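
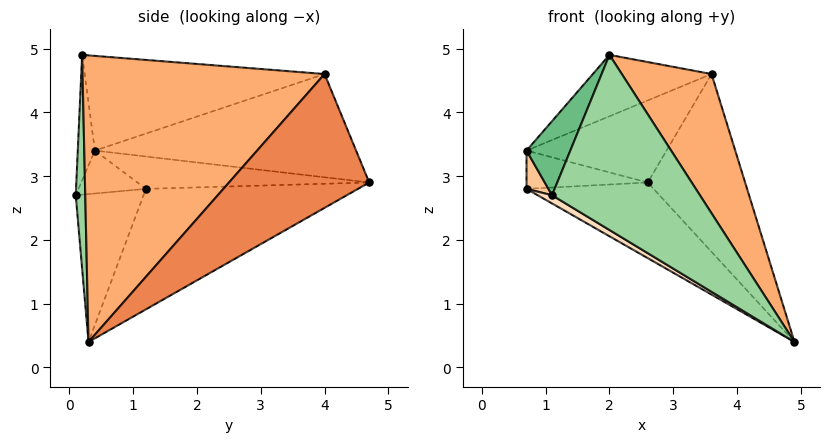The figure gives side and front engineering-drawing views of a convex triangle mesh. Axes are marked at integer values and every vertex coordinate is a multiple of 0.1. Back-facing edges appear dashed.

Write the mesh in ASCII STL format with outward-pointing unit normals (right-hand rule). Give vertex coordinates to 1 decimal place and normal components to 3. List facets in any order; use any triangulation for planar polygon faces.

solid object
 facet normal -0.754 0.394 0.526
  outer loop
   vertex 0.7 1.2 2.8
   vertex 0.7 0.4 3.4
   vertex 2.6 4.7 2.9
  endloop
 endfacet
 facet normal -0.436 0.261 -0.861
  outer loop
   vertex 0.7 1.2 2.8
   vertex 2.6 4.7 2.9
   vertex 4.9 0.3 0.4
  endloop
 endfacet
 facet normal -0.718 0.385 0.581
  outer loop
   vertex 3.6 4.0 4.6
   vertex 2.6 4.7 2.9
   vertex 0.7 0.4 3.4
  endloop
 endfacet
 facet normal -0.688 0.340 0.641
  outer loop
   vertex 3.6 4.0 4.6
   vertex 0.7 0.4 3.4
   vertex 2.0 0.2 4.9
  endloop
 endfacet
 facet normal 0.797 0.554 -0.241
  outer loop
   vertex 3.6 4.0 4.6
   vertex 4.9 0.3 0.4
   vertex 2.6 4.7 2.9
  endloop
 endfacet
 facet normal 0.805 -0.299 0.512
  outer loop
   vertex 3.6 4.0 4.6
   vertex 2.0 0.2 4.9
   vertex 4.9 0.3 0.4
  endloop
 endfacet
 facet normal -0.880 -0.285 -0.380
  outer loop
   vertex 1.1 0.1 2.7
   vertex 0.7 0.4 3.4
   vertex 0.7 1.2 2.8
  endloop
 endfacet
 facet normal -0.511 -0.108 -0.853
  outer loop
   vertex 1.1 0.1 2.7
   vertex 0.7 1.2 2.8
   vertex 4.9 0.3 0.4
  endloop
 endfacet
 facet normal -0.357 -0.915 0.188
  outer loop
   vertex 1.1 0.1 2.7
   vertex 2.0 0.2 4.9
   vertex 0.7 0.4 3.4
  endloop
 endfacet
 facet normal 0.064 -0.998 0.019
  outer loop
   vertex 1.1 0.1 2.7
   vertex 4.9 0.3 0.4
   vertex 2.0 0.2 4.9
  endloop
 endfacet
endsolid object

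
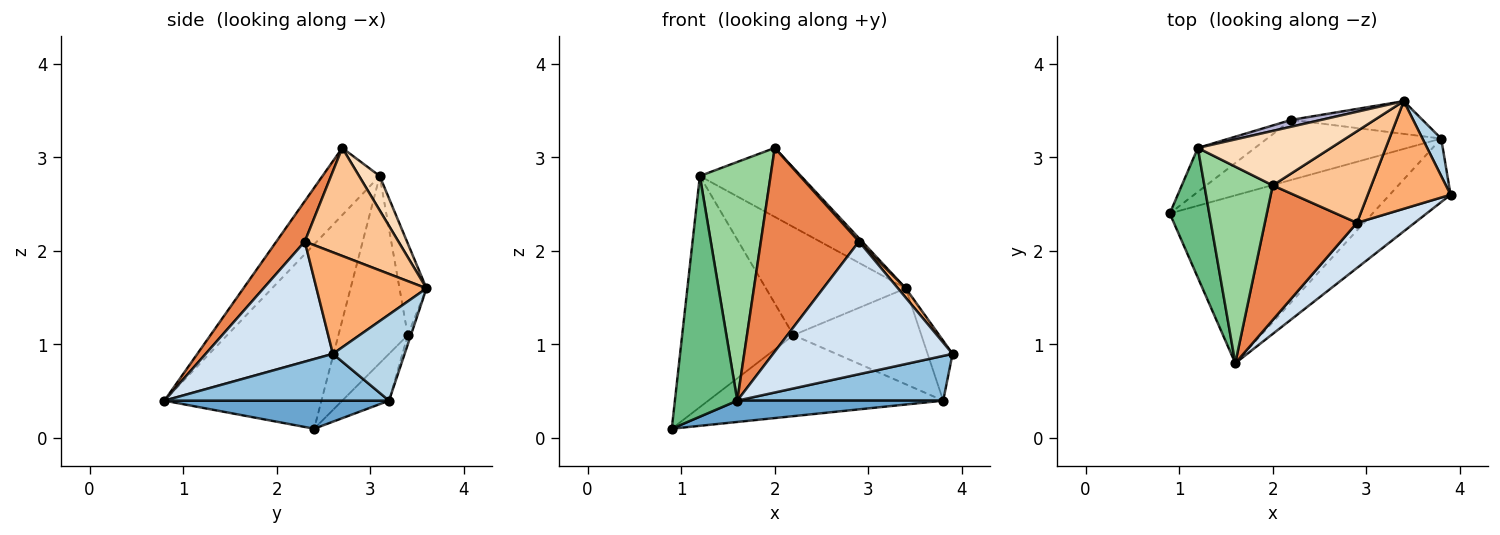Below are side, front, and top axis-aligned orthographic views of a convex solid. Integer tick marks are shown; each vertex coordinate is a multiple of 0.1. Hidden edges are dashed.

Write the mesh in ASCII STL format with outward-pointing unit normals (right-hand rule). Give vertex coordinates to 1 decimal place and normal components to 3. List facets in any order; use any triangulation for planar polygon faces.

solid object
 facet normal 0.136 -0.125 -0.983
  outer loop
   vertex 3.8 3.2 0.4
   vertex 1.6 0.8 0.4
   vertex 0.9 2.4 0.1
  endloop
 endfacet
 facet normal 0.532 -0.488 -0.692
  outer loop
   vertex 3.8 3.2 0.4
   vertex 3.9 2.6 0.9
   vertex 1.6 0.8 0.4
  endloop
 endfacet
 facet normal 0.925 0.322 0.201
  outer loop
   vertex 3.8 3.2 0.4
   vertex 3.4 3.6 1.6
   vertex 3.9 2.6 0.9
  endloop
 endfacet
 facet normal 0.557 -0.786 0.268
  outer loop
   vertex 2.9 2.3 2.1
   vertex 1.6 0.8 0.4
   vertex 3.9 2.6 0.9
  endloop
 endfacet
 facet normal 0.235 -0.811 0.536
  outer loop
   vertex 2.9 2.3 2.1
   vertex 2.0 2.7 3.1
   vertex 1.6 0.8 0.4
  endloop
 endfacet
 facet normal 0.774 -0.055 0.631
  outer loop
   vertex 2.9 2.3 2.1
   vertex 3.9 2.6 0.9
   vertex 3.4 3.6 1.6
  endloop
 endfacet
 facet normal 0.738 -0.025 0.674
  outer loop
   vertex 2.9 2.3 2.1
   vertex 3.4 3.6 1.6
   vertex 2.0 2.7 3.1
  endloop
 endfacet
 facet normal 0.158 0.775 0.612
  outer loop
   vertex 1.2 3.1 2.8
   vertex 2.0 2.7 3.1
   vertex 3.4 3.6 1.6
  endloop
 endfacet
 facet normal -0.911 -0.362 0.195
  outer loop
   vertex 1.2 3.1 2.8
   vertex 0.9 2.4 0.1
   vertex 1.6 0.8 0.4
  endloop
 endfacet
 facet normal -0.530 -0.655 0.539
  outer loop
   vertex 1.2 3.1 2.8
   vertex 1.6 0.8 0.4
   vertex 2.0 2.7 3.1
  endloop
 endfacet
 facet normal -0.158 0.793 -0.588
  outer loop
   vertex 2.2 3.4 1.1
   vertex 3.8 3.2 0.4
   vertex 0.9 2.4 0.1
  endloop
 endfacet
 facet normal -0.023 0.946 -0.323
  outer loop
   vertex 2.2 3.4 1.1
   vertex 3.4 3.6 1.6
   vertex 3.8 3.2 0.4
  endloop
 endfacet
 facet normal -0.522 0.838 -0.159
  outer loop
   vertex 2.2 3.4 1.1
   vertex 0.9 2.4 0.1
   vertex 1.2 3.1 2.8
  endloop
 endfacet
 facet normal -0.189 0.980 0.062
  outer loop
   vertex 2.2 3.4 1.1
   vertex 1.2 3.1 2.8
   vertex 3.4 3.6 1.6
  endloop
 endfacet
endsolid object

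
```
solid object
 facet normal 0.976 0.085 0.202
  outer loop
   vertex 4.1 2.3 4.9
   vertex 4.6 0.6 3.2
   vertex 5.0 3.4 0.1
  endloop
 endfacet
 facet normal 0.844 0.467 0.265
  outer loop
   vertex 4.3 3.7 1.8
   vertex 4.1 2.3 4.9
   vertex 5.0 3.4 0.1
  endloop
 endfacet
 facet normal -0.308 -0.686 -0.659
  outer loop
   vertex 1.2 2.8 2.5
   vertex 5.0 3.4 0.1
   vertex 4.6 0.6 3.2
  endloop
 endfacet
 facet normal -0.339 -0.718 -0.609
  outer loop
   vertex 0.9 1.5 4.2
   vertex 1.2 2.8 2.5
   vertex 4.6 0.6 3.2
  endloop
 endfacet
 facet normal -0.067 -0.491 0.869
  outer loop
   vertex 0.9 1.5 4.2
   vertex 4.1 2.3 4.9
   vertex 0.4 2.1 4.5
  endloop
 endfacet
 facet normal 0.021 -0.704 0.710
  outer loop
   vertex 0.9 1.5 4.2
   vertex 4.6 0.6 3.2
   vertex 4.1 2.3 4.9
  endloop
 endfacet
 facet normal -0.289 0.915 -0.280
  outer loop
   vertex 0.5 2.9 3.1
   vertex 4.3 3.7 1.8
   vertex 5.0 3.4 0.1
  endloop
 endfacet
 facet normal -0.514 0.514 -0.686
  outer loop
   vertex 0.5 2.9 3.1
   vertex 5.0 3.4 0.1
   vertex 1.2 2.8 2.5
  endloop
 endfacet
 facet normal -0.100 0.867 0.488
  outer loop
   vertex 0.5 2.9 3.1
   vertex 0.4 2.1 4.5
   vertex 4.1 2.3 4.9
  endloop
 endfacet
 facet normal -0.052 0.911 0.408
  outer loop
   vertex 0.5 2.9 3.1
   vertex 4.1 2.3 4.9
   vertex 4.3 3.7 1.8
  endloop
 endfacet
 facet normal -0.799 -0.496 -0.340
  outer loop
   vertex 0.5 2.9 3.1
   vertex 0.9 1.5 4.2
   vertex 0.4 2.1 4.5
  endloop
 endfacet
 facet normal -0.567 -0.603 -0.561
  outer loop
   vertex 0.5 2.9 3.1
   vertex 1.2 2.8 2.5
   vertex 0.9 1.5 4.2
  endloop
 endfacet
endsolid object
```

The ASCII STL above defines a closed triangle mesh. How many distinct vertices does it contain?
8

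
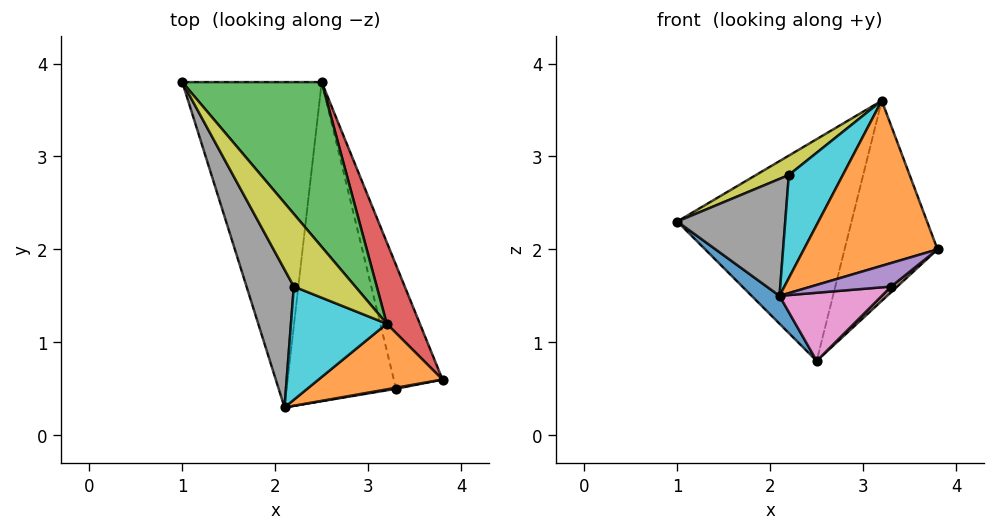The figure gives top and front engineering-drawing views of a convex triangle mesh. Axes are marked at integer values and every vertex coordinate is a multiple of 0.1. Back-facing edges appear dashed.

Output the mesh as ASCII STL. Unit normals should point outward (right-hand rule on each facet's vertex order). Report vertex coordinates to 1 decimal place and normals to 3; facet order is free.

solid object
 facet normal -0.706 -0.060 -0.706
  outer loop
   vertex 2.5 3.8 0.8
   vertex 2.1 0.3 1.5
   vertex 1.0 3.8 2.3
  endloop
 endfacet
 facet normal 0.055 -0.928 0.369
  outer loop
   vertex 3.2 1.2 3.6
   vertex 2.1 0.3 1.5
   vertex 3.8 0.6 2.0
  endloop
 endfacet
 facet normal 0.512 0.689 0.512
  outer loop
   vertex 3.2 1.2 3.6
   vertex 2.5 3.8 0.8
   vertex 1.0 3.8 2.3
  endloop
 endfacet
 facet normal 0.888 0.426 0.173
  outer loop
   vertex 3.2 1.2 3.6
   vertex 3.8 0.6 2.0
   vertex 2.5 3.8 0.8
  endloop
 endfacet
 facet normal 0.161 -0.986 0.046
  outer loop
   vertex 3.3 0.5 1.6
   vertex 3.8 0.6 2.0
   vertex 2.1 0.3 1.5
  endloop
 endfacet
 facet normal 0.629 -0.036 -0.777
  outer loop
   vertex 3.3 0.5 1.6
   vertex 2.5 3.8 0.8
   vertex 3.8 0.6 2.0
  endloop
 endfacet
 facet normal 0.116 -0.207 -0.971
  outer loop
   vertex 3.3 0.5 1.6
   vertex 2.1 0.3 1.5
   vertex 2.5 3.8 0.8
  endloop
 endfacet
 facet normal -0.833 -0.358 0.422
  outer loop
   vertex 2.2 1.6 2.8
   vertex 1.0 3.8 2.3
   vertex 2.1 0.3 1.5
  endloop
 endfacet
 facet normal -0.659 -0.194 0.727
  outer loop
   vertex 2.2 1.6 2.8
   vertex 3.2 1.2 3.6
   vertex 1.0 3.8 2.3
  endloop
 endfacet
 facet normal -0.652 -0.510 0.560
  outer loop
   vertex 2.2 1.6 2.8
   vertex 2.1 0.3 1.5
   vertex 3.2 1.2 3.6
  endloop
 endfacet
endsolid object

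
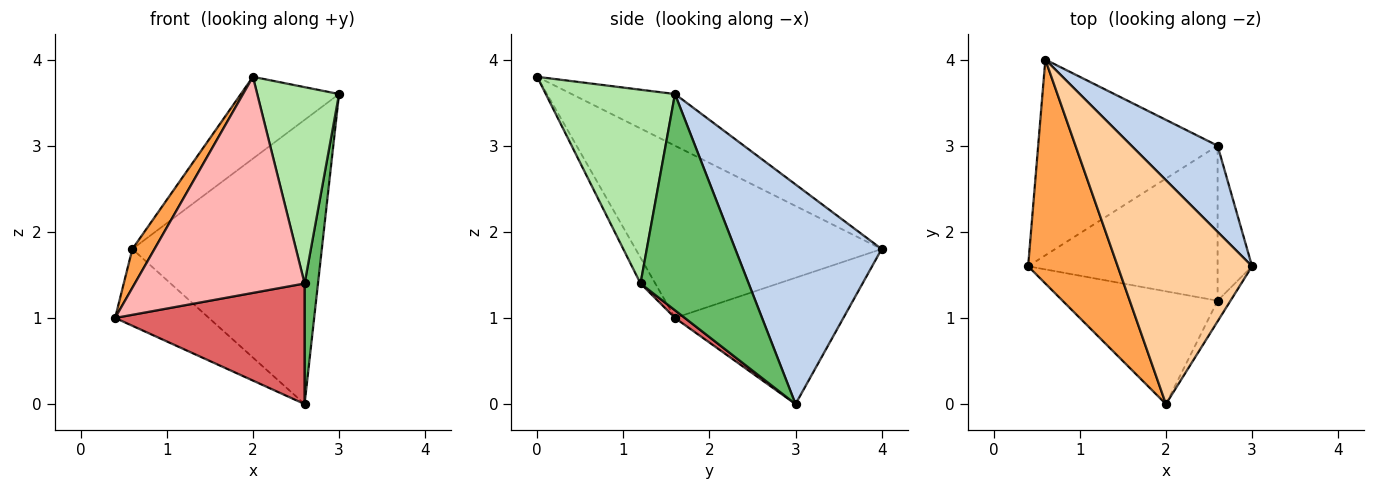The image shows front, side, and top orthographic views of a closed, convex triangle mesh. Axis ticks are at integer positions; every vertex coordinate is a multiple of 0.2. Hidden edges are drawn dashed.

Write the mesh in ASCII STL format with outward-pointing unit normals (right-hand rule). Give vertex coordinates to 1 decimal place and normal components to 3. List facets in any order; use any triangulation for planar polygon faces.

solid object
 facet normal -0.548 0.305 -0.779
  outer loop
   vertex 2.6 3.0 0.0
   vertex 0.4 1.6 1.0
   vertex 0.6 4.0 1.8
  endloop
 endfacet
 facet normal 0.595 0.769 0.233
  outer loop
   vertex 2.6 3.0 0.0
   vertex 0.6 4.0 1.8
   vertex 3.0 1.6 3.6
  endloop
 endfacet
 facet normal -0.884 -0.080 0.460
  outer loop
   vertex 2.0 0.0 3.8
   vertex 0.6 4.0 1.8
   vertex 0.4 1.6 1.0
  endloop
 endfacet
 facet normal -0.340 0.323 0.883
  outer loop
   vertex 2.0 0.0 3.8
   vertex 3.0 1.6 3.6
   vertex 0.6 4.0 1.8
  endloop
 endfacet
 facet normal 0.980 -0.121 -0.156
  outer loop
   vertex 2.6 1.2 1.4
   vertex 2.6 3.0 0.0
   vertex 3.0 1.6 3.6
  endloop
 endfacet
 facet normal 0.843 -0.534 -0.056
  outer loop
   vertex 2.6 1.2 1.4
   vertex 3.0 1.6 3.6
   vertex 2.0 0.0 3.8
  endloop
 endfacet
 facet normal 0.032 -0.614 -0.789
  outer loop
   vertex 2.6 1.2 1.4
   vertex 0.4 1.6 1.0
   vertex 2.6 3.0 0.0
  endloop
 endfacet
 facet normal -0.077 -0.884 -0.461
  outer loop
   vertex 2.6 1.2 1.4
   vertex 2.0 0.0 3.8
   vertex 0.4 1.6 1.0
  endloop
 endfacet
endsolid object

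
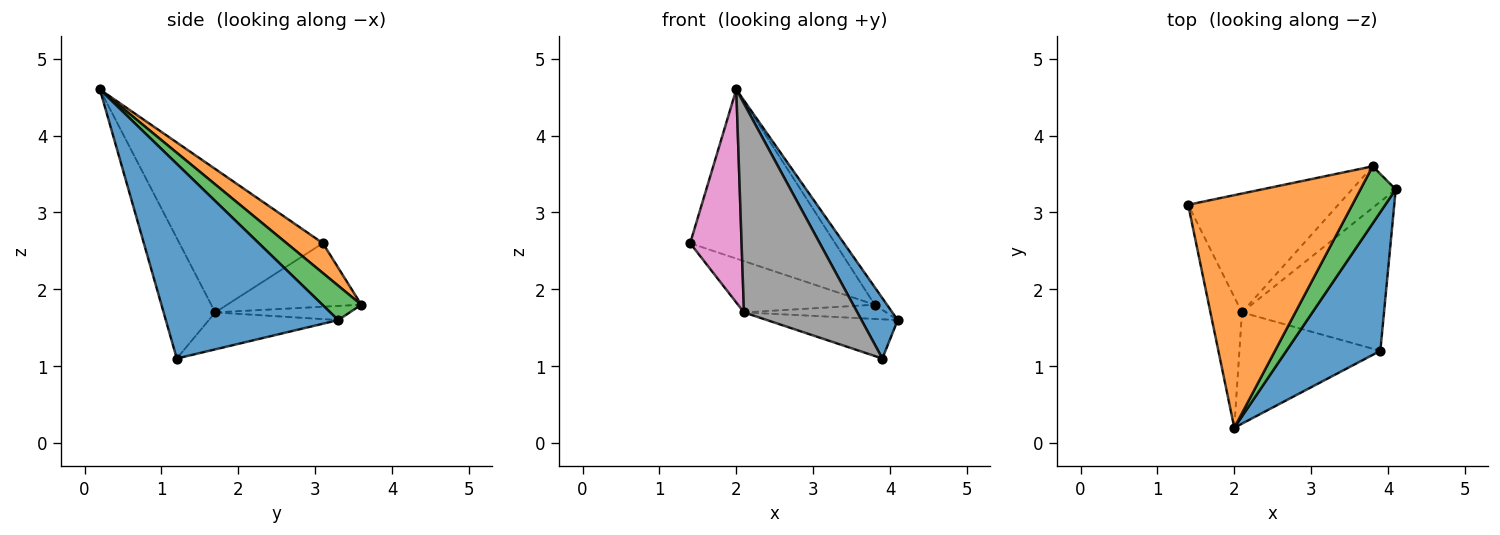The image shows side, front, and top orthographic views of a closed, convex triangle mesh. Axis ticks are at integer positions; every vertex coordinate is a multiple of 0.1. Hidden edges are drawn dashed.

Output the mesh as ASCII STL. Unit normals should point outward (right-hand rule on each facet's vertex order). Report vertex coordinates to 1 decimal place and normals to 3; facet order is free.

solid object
 facet normal 0.885 -0.186 0.427
  outer loop
   vertex 3.9 1.2 1.1
   vertex 4.1 3.3 1.6
   vertex 2.0 0.2 4.6
  endloop
 endfacet
 facet normal 0.145 0.582 0.800
  outer loop
   vertex 3.8 3.6 1.8
   vertex 1.4 3.1 2.6
   vertex 2.0 0.2 4.6
  endloop
 endfacet
 facet normal 0.682 0.215 0.699
  outer loop
   vertex 3.8 3.6 1.8
   vertex 2.0 0.2 4.6
   vertex 4.1 3.3 1.6
  endloop
 endfacet
 facet normal -0.244 0.247 -0.938
  outer loop
   vertex 2.1 1.7 1.7
   vertex 4.1 3.3 1.6
   vertex 3.9 1.2 1.1
  endloop
 endfacet
 facet normal -0.362 0.369 -0.856
  outer loop
   vertex 2.1 1.7 1.7
   vertex 1.4 3.1 2.6
   vertex 3.8 3.6 1.8
  endloop
 endfacet
 facet normal -0.293 0.310 -0.904
  outer loop
   vertex 2.1 1.7 1.7
   vertex 3.8 3.6 1.8
   vertex 4.1 3.3 1.6
  endloop
 endfacet
 facet normal -0.922 -0.331 -0.203
  outer loop
   vertex 2.1 1.7 1.7
   vertex 2.0 0.2 4.6
   vertex 1.4 3.1 2.6
  endloop
 endfacet
 facet normal -0.373 -0.819 -0.436
  outer loop
   vertex 2.1 1.7 1.7
   vertex 3.9 1.2 1.1
   vertex 2.0 0.2 4.6
  endloop
 endfacet
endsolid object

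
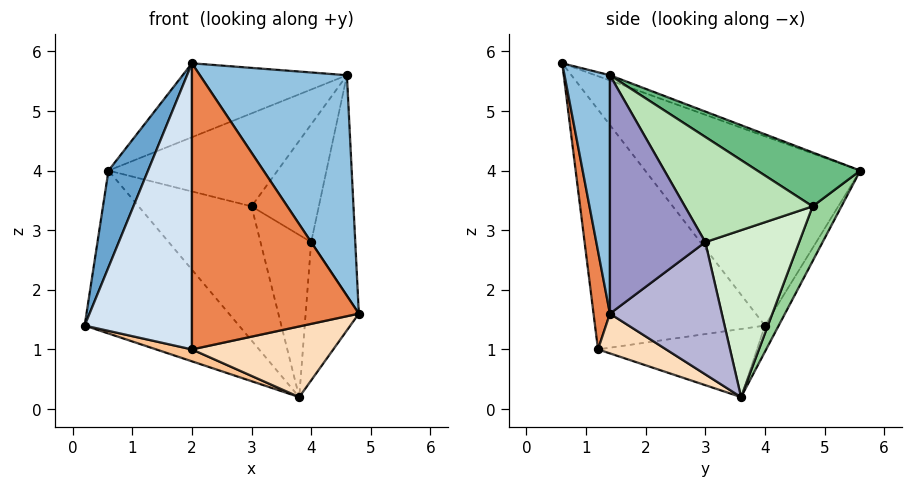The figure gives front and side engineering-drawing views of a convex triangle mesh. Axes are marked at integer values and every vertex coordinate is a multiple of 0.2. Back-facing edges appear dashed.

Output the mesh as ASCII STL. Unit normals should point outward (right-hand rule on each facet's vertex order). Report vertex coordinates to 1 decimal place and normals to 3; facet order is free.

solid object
 facet normal -0.951 -0.175 0.254
  outer loop
   vertex 0.6 5.6 4.0
   vertex 0.2 4.0 1.4
   vertex 2.0 0.6 5.8
  endloop
 endfacet
 facet normal 0.295 -0.955 0.015
  outer loop
   vertex 4.6 1.4 5.6
   vertex 2.0 0.6 5.8
   vertex 4.8 1.4 1.6
  endloop
 endfacet
 facet normal -0.029 0.331 0.943
  outer loop
   vertex 4.6 1.4 5.6
   vertex 0.6 5.6 4.0
   vertex 2.0 0.6 5.8
  endloop
 endfacet
 facet normal -0.844 -0.533 -0.067
  outer loop
   vertex 2.0 1.2 1.0
   vertex 2.0 0.6 5.8
   vertex 0.2 4.0 1.4
  endloop
 endfacet
 facet normal 0.097 -0.988 -0.123
  outer loop
   vertex 2.0 1.2 1.0
   vertex 4.8 1.4 1.6
   vertex 2.0 0.6 5.8
  endloop
 endfacet
 facet normal -0.076 0.854 -0.514
  outer loop
   vertex 3.8 3.6 0.2
   vertex 0.2 4.0 1.4
   vertex 0.6 5.6 4.0
  endloop
 endfacet
 facet normal -0.323 -0.073 -0.944
  outer loop
   vertex 3.8 3.6 0.2
   vertex 2.0 1.2 1.0
   vertex 0.2 4.0 1.4
  endloop
 endfacet
 facet normal 0.218 -0.452 -0.865
  outer loop
   vertex 3.8 3.6 0.2
   vertex 4.8 1.4 1.6
   vertex 2.0 1.2 1.0
  endloop
 endfacet
 facet normal 0.379 0.622 0.686
  outer loop
   vertex 3.0 4.8 3.4
   vertex 0.6 5.6 4.0
   vertex 4.6 1.4 5.6
  endloop
 endfacet
 facet normal 0.237 0.928 -0.289
  outer loop
   vertex 3.0 4.8 3.4
   vertex 3.8 3.6 0.2
   vertex 0.6 5.6 4.0
  endloop
 endfacet
 facet normal 0.882 0.465 0.076
  outer loop
   vertex 4.0 3.0 2.8
   vertex 3.0 4.8 3.4
   vertex 4.6 1.4 5.6
  endloop
 endfacet
 facet normal 0.879 0.475 0.042
  outer loop
   vertex 4.0 3.0 2.8
   vertex 3.8 3.6 0.2
   vertex 3.0 4.8 3.4
  endloop
 endfacet
 facet normal 0.907 0.419 0.045
  outer loop
   vertex 4.0 3.0 2.8
   vertex 4.6 1.4 5.6
   vertex 4.8 1.4 1.6
  endloop
 endfacet
 facet normal 0.903 0.429 0.030
  outer loop
   vertex 4.0 3.0 2.8
   vertex 4.8 1.4 1.6
   vertex 3.8 3.6 0.2
  endloop
 endfacet
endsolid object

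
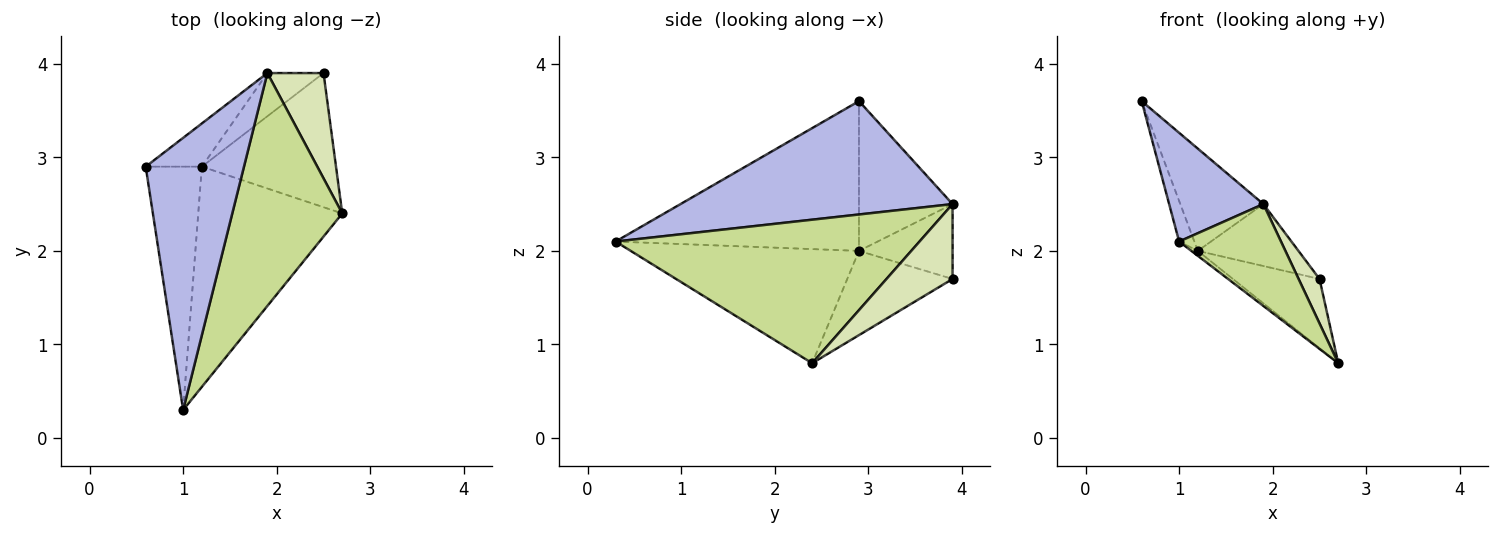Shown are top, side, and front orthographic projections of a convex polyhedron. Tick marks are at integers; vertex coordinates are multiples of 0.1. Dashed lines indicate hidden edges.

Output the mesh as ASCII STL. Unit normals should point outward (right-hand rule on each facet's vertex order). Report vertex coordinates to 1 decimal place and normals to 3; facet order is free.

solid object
 facet normal -0.935 0.058 -0.351
  outer loop
   vertex 1.2 2.9 2.0
   vertex 1.0 0.3 2.1
   vertex 0.6 2.9 3.6
  endloop
 endfacet
 facet normal -0.621 0.018 -0.784
  outer loop
   vertex 1.2 2.9 2.0
   vertex 2.7 2.4 0.8
   vertex 1.0 0.3 2.1
  endloop
 endfacet
 facet normal -0.487 0.401 -0.776
  outer loop
   vertex 1.2 2.9 2.0
   vertex 2.5 3.9 1.7
   vertex 2.7 2.4 0.8
  endloop
 endfacet
 facet normal 0.731 -0.253 0.634
  outer loop
   vertex 1.9 3.9 2.5
   vertex 0.6 2.9 3.6
   vertex 1.0 0.3 2.1
  endloop
 endfacet
 facet normal -0.720 0.639 -0.270
  outer loop
   vertex 1.9 3.9 2.5
   vertex 1.2 2.9 2.0
   vertex 0.6 2.9 3.6
  endloop
 endfacet
 facet normal -0.607 0.652 -0.455
  outer loop
   vertex 1.9 3.9 2.5
   vertex 2.5 3.9 1.7
   vertex 1.2 2.9 2.0
  endloop
 endfacet
 facet normal 0.767 -0.257 0.588
  outer loop
   vertex 1.9 3.9 2.5
   vertex 1.0 0.3 2.1
   vertex 2.7 2.4 0.8
  endloop
 endfacet
 facet normal 0.776 -0.246 0.582
  outer loop
   vertex 1.9 3.9 2.5
   vertex 2.7 2.4 0.8
   vertex 2.5 3.9 1.7
  endloop
 endfacet
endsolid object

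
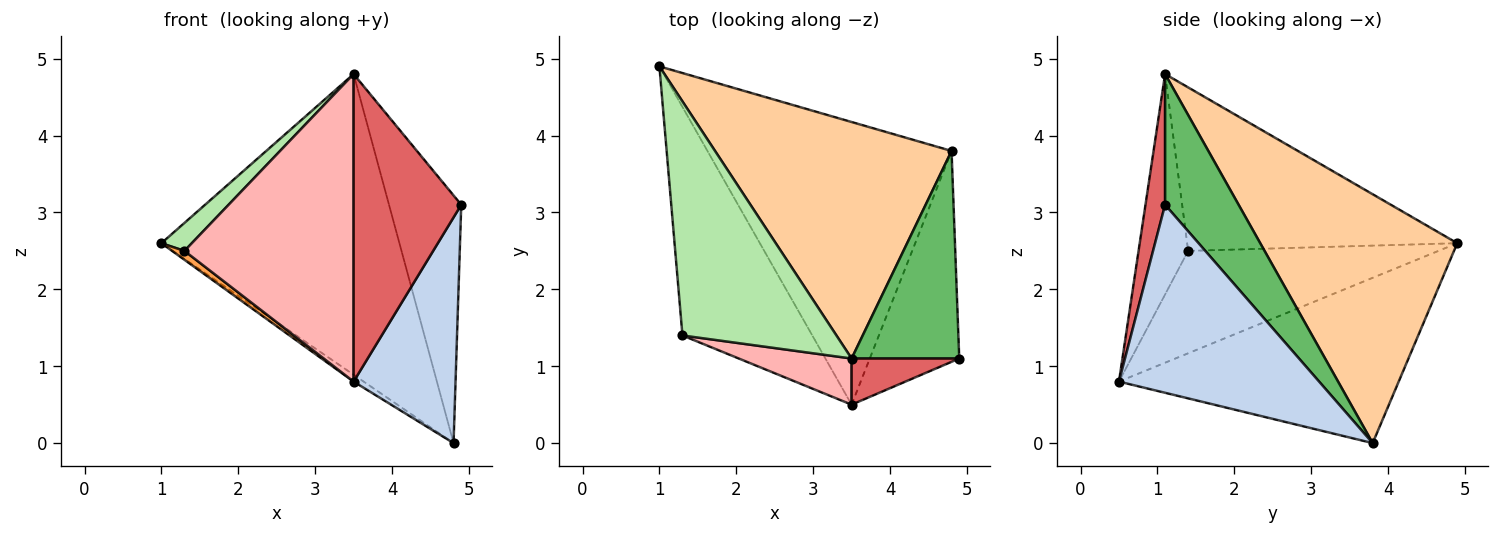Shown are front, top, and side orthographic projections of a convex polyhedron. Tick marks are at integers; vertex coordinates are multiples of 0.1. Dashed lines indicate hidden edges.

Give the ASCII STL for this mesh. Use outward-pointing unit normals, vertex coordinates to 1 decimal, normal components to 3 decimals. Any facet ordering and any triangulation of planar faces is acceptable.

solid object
 facet normal -0.561 0.020 -0.828
  outer loop
   vertex 3.5 0.5 0.8
   vertex 1.0 4.9 2.6
   vertex 4.8 3.8 0.0
  endloop
 endfacet
 facet normal 0.820 -0.418 -0.390
  outer loop
   vertex 3.5 0.5 0.8
   vertex 4.8 3.8 0.0
   vertex 4.9 1.1 3.1
  endloop
 endfacet
 facet normal -0.619 -0.031 -0.785
  outer loop
   vertex 1.3 1.4 2.5
   vertex 1.0 4.9 2.6
   vertex 3.5 0.5 0.8
  endloop
 endfacet
 facet normal 0.545 0.659 0.518
  outer loop
   vertex 3.5 1.1 4.8
   vertex 4.8 3.8 0.0
   vertex 1.0 4.9 2.6
  endloop
 endfacet
 facet normal 0.615 0.604 0.506
  outer loop
   vertex 3.5 1.1 4.8
   vertex 4.9 1.1 3.1
   vertex 4.8 3.8 0.0
  endloop
 endfacet
 facet normal -0.726 -0.082 0.683
  outer loop
   vertex 3.5 1.1 4.8
   vertex 1.0 4.9 2.6
   vertex 1.3 1.4 2.5
  endloop
 endfacet
 facet normal 0.177 -0.973 0.146
  outer loop
   vertex 3.5 1.1 4.8
   vertex 3.5 0.5 0.8
   vertex 4.9 1.1 3.1
  endloop
 endfacet
 facet normal -0.278 -0.950 0.142
  outer loop
   vertex 3.5 1.1 4.8
   vertex 1.3 1.4 2.5
   vertex 3.5 0.5 0.8
  endloop
 endfacet
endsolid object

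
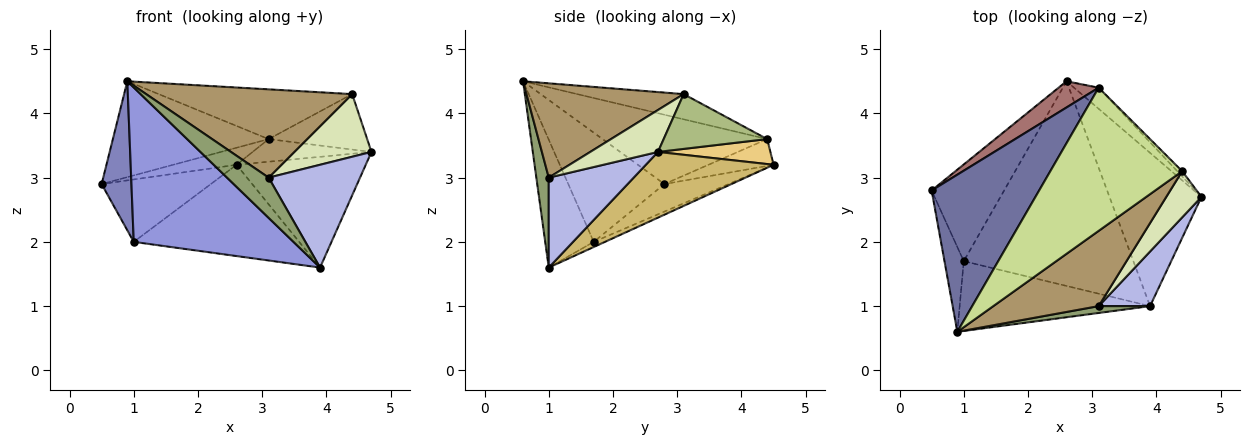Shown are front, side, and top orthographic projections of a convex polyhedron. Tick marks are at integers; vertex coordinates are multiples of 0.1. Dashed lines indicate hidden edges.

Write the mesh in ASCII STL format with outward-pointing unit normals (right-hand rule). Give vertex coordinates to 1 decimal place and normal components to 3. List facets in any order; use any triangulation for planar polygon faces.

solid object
 facet normal -0.482 0.456 0.748
  outer loop
   vertex 3.1 4.4 3.6
   vertex 0.5 2.8 2.9
   vertex 0.9 0.6 4.5
  endloop
 endfacet
 facet normal -0.942 -0.292 -0.166
  outer loop
   vertex 1.0 1.7 2.0
   vertex 0.9 0.6 4.5
   vertex 0.5 2.8 2.9
  endloop
 endfacet
 facet normal -0.267 -0.878 -0.397
  outer loop
   vertex 1.0 1.7 2.0
   vertex 3.9 1.0 1.6
   vertex 0.9 0.6 4.5
  endloop
 endfacet
 facet normal 0.635 -0.683 0.363
  outer loop
   vertex 3.1 1.0 3.0
   vertex 3.9 1.0 1.6
   vertex 4.7 2.7 3.4
  endloop
 endfacet
 facet normal 0.282 -0.946 0.161
  outer loop
   vertex 3.1 1.0 3.0
   vertex 0.9 0.6 4.5
   vertex 3.9 1.0 1.6
  endloop
 endfacet
 facet normal 0.723 0.688 -0.065
  outer loop
   vertex 4.4 3.1 4.3
   vertex 4.7 2.7 3.4
   vertex 3.1 4.4 3.6
  endloop
 endfacet
 facet normal -0.178 0.323 0.930
  outer loop
   vertex 4.4 3.1 4.3
   vertex 3.1 4.4 3.6
   vertex 0.9 0.6 4.5
  endloop
 endfacet
 facet normal 0.577 -0.657 0.485
  outer loop
   vertex 4.4 3.1 4.3
   vertex 3.1 1.0 3.0
   vertex 4.7 2.7 3.4
  endloop
 endfacet
 facet normal 0.502 -0.658 0.561
  outer loop
   vertex 4.4 3.1 4.3
   vertex 0.9 0.6 4.5
   vertex 3.1 1.0 3.0
  endloop
 endfacet
 facet normal 0.501 0.507 -0.701
  outer loop
   vertex 2.6 4.5 3.2
   vertex 4.7 2.7 3.4
   vertex 3.9 1.0 1.6
  endloop
 endfacet
 facet normal 0.569 0.601 -0.561
  outer loop
   vertex 2.6 4.5 3.2
   vertex 3.1 4.4 3.6
   vertex 4.7 2.7 3.4
  endloop
 endfacet
 facet normal -0.028 0.407 -0.913
  outer loop
   vertex 2.6 4.5 3.2
   vertex 3.9 1.0 1.6
   vertex 1.0 1.7 2.0
  endloop
 endfacet
 facet normal -0.490 0.476 0.731
  outer loop
   vertex 2.6 4.5 3.2
   vertex 0.5 2.8 2.9
   vertex 3.1 4.4 3.6
  endloop
 endfacet
 facet normal -0.304 0.517 -0.800
  outer loop
   vertex 2.6 4.5 3.2
   vertex 1.0 1.7 2.0
   vertex 0.5 2.8 2.9
  endloop
 endfacet
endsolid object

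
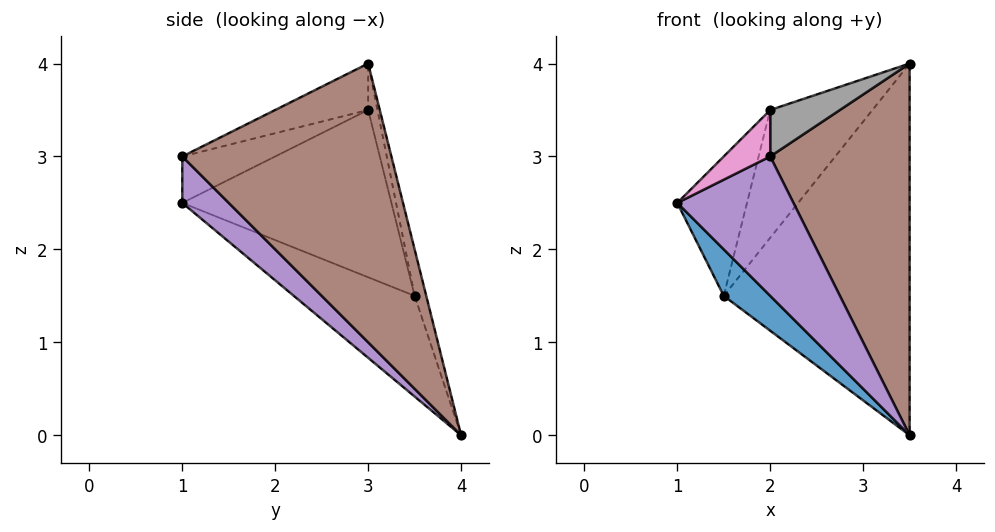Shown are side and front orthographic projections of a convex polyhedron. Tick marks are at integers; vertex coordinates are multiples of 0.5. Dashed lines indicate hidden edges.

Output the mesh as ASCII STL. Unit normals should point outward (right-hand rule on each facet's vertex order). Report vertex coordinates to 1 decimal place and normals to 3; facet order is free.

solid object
 facet normal -0.552 -0.212 -0.807
  outer loop
   vertex 1.5 3.5 1.5
   vertex 3.5 4.0 0.0
   vertex 1.0 1.0 2.5
  endloop
 endfacet
 facet normal -0.905 0.302 0.302
  outer loop
   vertex 1.5 3.5 1.5
   vertex 1.0 1.0 2.5
   vertex 2.0 3.0 3.5
  endloop
 endfacet
 facet normal -0.061 0.968 0.242
  outer loop
   vertex 1.5 3.5 1.5
   vertex 3.5 3.0 4.0
   vertex 3.5 4.0 0.0
  endloop
 endfacet
 facet normal -0.087 0.961 0.262
  outer loop
   vertex 1.5 3.5 1.5
   vertex 2.0 3.0 3.5
   vertex 3.5 3.0 4.0
  endloop
 endfacet
 facet normal 0.298 -0.745 -0.596
  outer loop
   vertex 2.0 1.0 3.0
   vertex 1.0 1.0 2.5
   vertex 3.5 4.0 0.0
  endloop
 endfacet
 facet normal 0.824 -0.549 -0.137
  outer loop
   vertex 2.0 1.0 3.0
   vertex 3.5 4.0 0.0
   vertex 3.5 3.0 4.0
  endloop
 endfacet
 facet normal -0.436 -0.218 0.873
  outer loop
   vertex 2.0 1.0 3.0
   vertex 2.0 3.0 3.5
   vertex 1.0 1.0 2.5
  endloop
 endfacet
 facet normal -0.308 -0.231 0.923
  outer loop
   vertex 2.0 1.0 3.0
   vertex 3.5 3.0 4.0
   vertex 2.0 3.0 3.5
  endloop
 endfacet
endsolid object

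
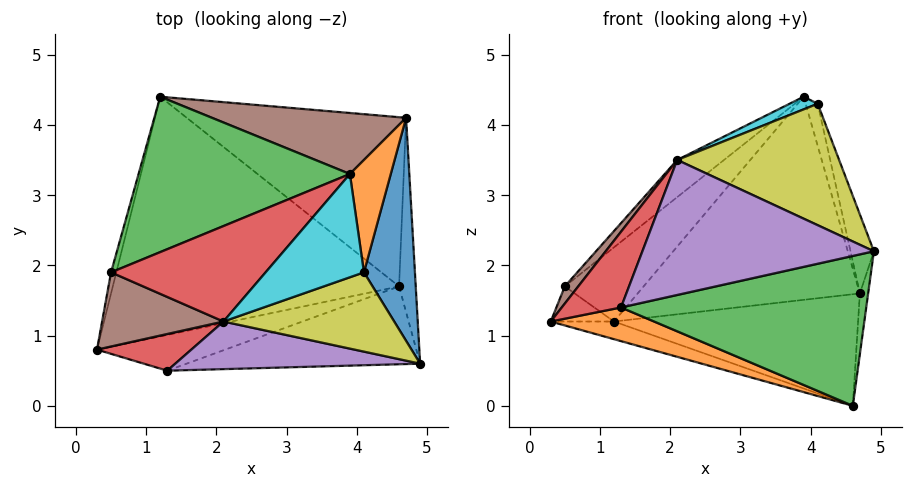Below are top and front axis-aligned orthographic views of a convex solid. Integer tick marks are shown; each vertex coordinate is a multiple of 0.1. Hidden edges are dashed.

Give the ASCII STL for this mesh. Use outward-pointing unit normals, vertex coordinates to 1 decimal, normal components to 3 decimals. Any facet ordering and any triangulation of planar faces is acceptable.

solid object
 facet normal -0.282 0.070 -0.957
  outer loop
   vertex 4.6 1.7 0.0
   vertex 0.3 0.8 1.2
   vertex 1.2 4.4 1.2
  endloop
 endfacet
 facet normal -0.060 -0.684 -0.727
  outer loop
   vertex 1.3 0.5 1.4
   vertex 0.3 0.8 1.2
   vertex 4.6 1.7 0.0
  endloop
 endfacet
 facet normal 0.126 -0.880 -0.457
  outer loop
   vertex 1.3 0.5 1.4
   vertex 4.6 1.7 0.0
   vertex 4.9 0.6 2.2
  endloop
 endfacet
 facet normal -0.336 -0.847 0.411
  outer loop
   vertex 1.3 0.5 1.4
   vertex 2.1 1.2 3.5
   vertex 0.3 0.8 1.2
  endloop
 endfacet
 facet normal -0.048 -0.942 0.332
  outer loop
   vertex 1.3 0.5 1.4
   vertex 4.9 0.6 2.2
   vertex 2.1 1.2 3.5
  endloop
 endfacet
 facet normal 0.049 0.957 0.287
  outer loop
   vertex 4.7 4.1 1.6
   vertex 1.2 4.4 1.2
   vertex 3.9 3.3 4.4
  endloop
 endfacet
 facet normal 0.141 0.545 -0.826
  outer loop
   vertex 4.7 4.1 1.6
   vertex 4.6 1.7 0.0
   vertex 1.2 4.4 1.2
  endloop
 endfacet
 facet normal 0.992 0.037 -0.117
  outer loop
   vertex 4.7 4.1 1.6
   vertex 4.9 0.6 2.2
   vertex 4.6 1.7 0.0
  endloop
 endfacet
 facet normal 0.074 -0.835 0.545
  outer loop
   vertex 4.1 1.9 4.3
   vertex 2.1 1.2 3.5
   vertex 4.9 0.6 2.2
  endloop
 endfacet
 facet normal -0.334 -0.115 0.936
  outer loop
   vertex 4.1 1.9 4.3
   vertex 3.9 3.3 4.4
   vertex 2.1 1.2 3.5
  endloop
 endfacet
 facet normal 0.949 0.105 0.297
  outer loop
   vertex 4.1 1.9 4.3
   vertex 4.9 0.6 2.2
   vertex 4.7 4.1 1.6
  endloop
 endfacet
 facet normal 0.946 0.114 0.303
  outer loop
   vertex 4.1 1.9 4.3
   vertex 4.7 4.1 1.6
   vertex 3.9 3.3 4.4
  endloop
 endfacet
 facet normal -0.667 0.321 0.673
  outer loop
   vertex 0.5 1.9 1.7
   vertex 3.9 3.3 4.4
   vertex 1.2 4.4 1.2
  endloop
 endfacet
 facet normal -0.665 0.271 0.696
  outer loop
   vertex 0.5 1.9 1.7
   vertex 2.1 1.2 3.5
   vertex 3.9 3.3 4.4
  endloop
 endfacet
 facet normal -0.960 0.240 -0.144
  outer loop
   vertex 0.5 1.9 1.7
   vertex 1.2 4.4 1.2
   vertex 0.3 0.8 1.2
  endloop
 endfacet
 facet normal -0.767 -0.145 0.625
  outer loop
   vertex 0.5 1.9 1.7
   vertex 0.3 0.8 1.2
   vertex 2.1 1.2 3.5
  endloop
 endfacet
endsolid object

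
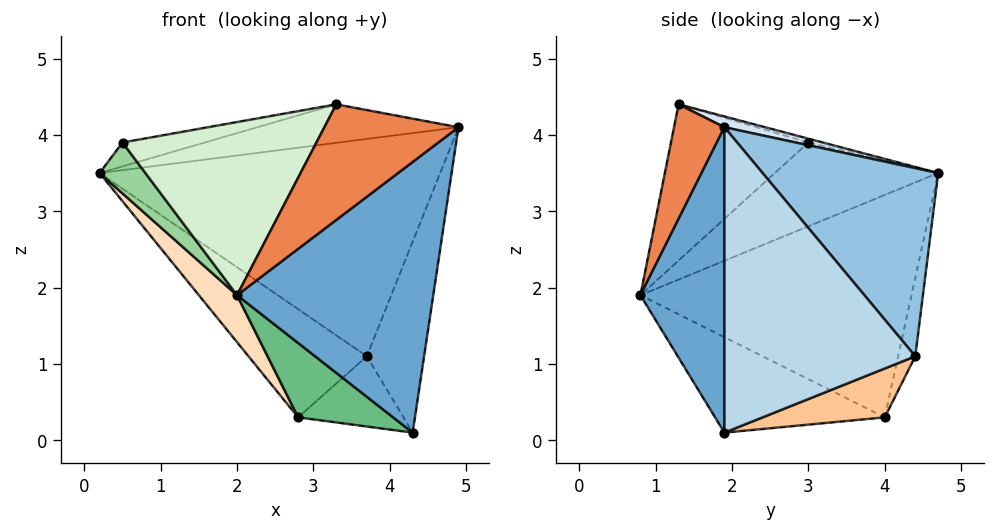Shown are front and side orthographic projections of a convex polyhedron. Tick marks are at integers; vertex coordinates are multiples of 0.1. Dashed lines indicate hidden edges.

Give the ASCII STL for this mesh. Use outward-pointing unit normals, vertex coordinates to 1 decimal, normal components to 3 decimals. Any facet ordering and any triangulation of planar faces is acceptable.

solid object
 facet normal 0.393 -0.918 -0.059
  outer loop
   vertex 4.3 1.9 0.1
   vertex 4.9 1.9 4.1
   vertex 2.0 0.8 1.9
  endloop
 endfacet
 facet normal 0.400 0.776 0.487
  outer loop
   vertex 3.7 4.4 1.1
   vertex 0.2 4.7 3.5
   vertex 4.9 1.9 4.1
  endloop
 endfacet
 facet normal 0.948 0.284 -0.142
  outer loop
   vertex 3.7 4.4 1.1
   vertex 4.9 1.9 4.1
   vertex 4.3 1.9 0.1
  endloop
 endfacet
 facet normal 0.062 0.308 0.949
  outer loop
   vertex 3.3 1.3 4.4
   vertex 4.9 1.9 4.1
   vertex 0.2 4.7 3.5
  endloop
 endfacet
 facet normal 0.352 -0.936 0.004
  outer loop
   vertex 3.3 1.3 4.4
   vertex 2.0 0.8 1.9
   vertex 4.9 1.9 4.1
  endloop
 endfacet
 facet normal -0.136 0.939 -0.316
  outer loop
   vertex 2.8 4.0 0.3
   vertex 0.2 4.7 3.5
   vertex 3.7 4.4 1.1
  endloop
 endfacet
 facet normal 0.490 0.423 -0.762
  outer loop
   vertex 2.8 4.0 0.3
   vertex 3.7 4.4 1.1
   vertex 4.3 1.9 0.1
  endloop
 endfacet
 facet normal -0.783 -0.110 -0.612
  outer loop
   vertex 2.8 4.0 0.3
   vertex 2.0 0.8 1.9
   vertex 0.2 4.7 3.5
  endloop
 endfacet
 facet normal -0.504 -0.282 -0.816
  outer loop
   vertex 2.8 4.0 0.3
   vertex 4.3 1.9 0.1
   vertex 2.0 0.8 1.9
  endloop
 endfacet
 facet normal -0.886 -0.248 -0.391
  outer loop
   vertex 0.5 3.0 3.9
   vertex 0.2 4.7 3.5
   vertex 2.0 0.8 1.9
  endloop
 endfacet
 facet normal -0.039 0.222 0.974
  outer loop
   vertex 0.5 3.0 3.9
   vertex 3.3 1.3 4.4
   vertex 0.2 4.7 3.5
  endloop
 endfacet
 facet normal -0.525 -0.740 0.421
  outer loop
   vertex 0.5 3.0 3.9
   vertex 2.0 0.8 1.9
   vertex 3.3 1.3 4.4
  endloop
 endfacet
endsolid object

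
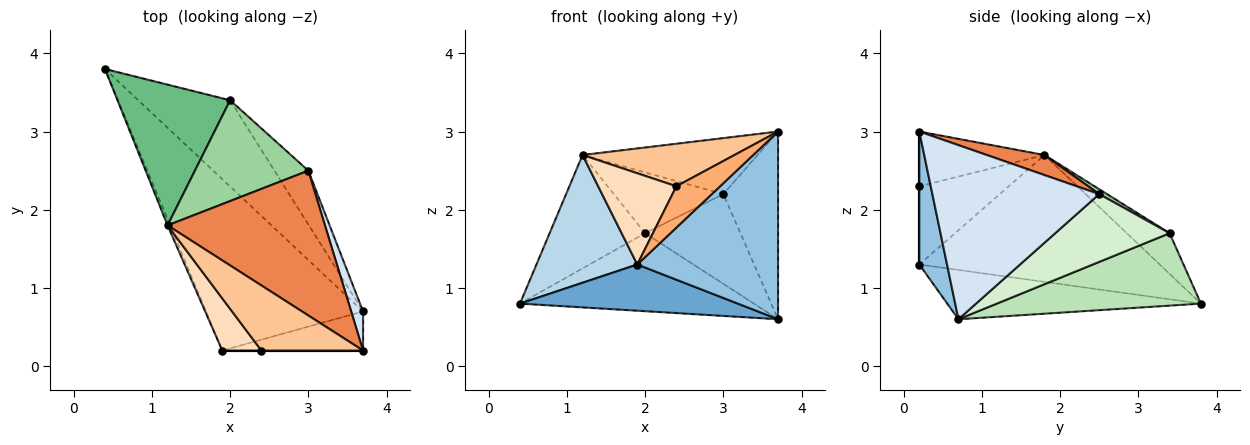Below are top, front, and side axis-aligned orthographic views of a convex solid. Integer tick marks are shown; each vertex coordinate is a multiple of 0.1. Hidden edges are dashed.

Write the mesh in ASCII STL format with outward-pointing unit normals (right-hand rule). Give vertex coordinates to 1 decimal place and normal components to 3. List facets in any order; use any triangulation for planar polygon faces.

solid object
 facet normal -0.290 -0.249 -0.924
  outer loop
   vertex 3.7 0.7 0.6
   vertex 1.9 0.2 1.3
   vertex 0.4 3.8 0.8
  endloop
 endfacet
 facet normal 0.189 -0.961 -0.200
  outer loop
   vertex 3.7 0.7 0.6
   vertex 3.7 0.2 3.0
   vertex 1.9 0.2 1.3
  endloop
 endfacet
 facet normal -0.922 -0.387 -0.019
  outer loop
   vertex 1.2 1.8 2.7
   vertex 0.4 3.8 0.8
   vertex 1.9 0.2 1.3
  endloop
 endfacet
 facet normal 0.948 0.311 0.065
  outer loop
   vertex 3.0 2.5 2.2
   vertex 3.7 0.2 3.0
   vertex 3.7 0.7 0.6
  endloop
 endfacet
 facet normal 0.118 0.358 0.926
  outer loop
   vertex 3.0 2.5 2.2
   vertex 1.2 1.8 2.7
   vertex 3.7 0.2 3.0
  endloop
 endfacet
 facet normal 0.000 -1.000 0.000
  outer loop
   vertex 2.4 0.2 2.3
   vertex 1.9 0.2 1.3
   vertex 3.7 0.2 3.0
  endloop
 endfacet
 facet normal -0.411 -0.499 0.763
  outer loop
   vertex 2.4 0.2 2.3
   vertex 3.7 0.2 3.0
   vertex 1.2 1.8 2.7
  endloop
 endfacet
 facet normal -0.704 -0.616 0.352
  outer loop
   vertex 2.4 0.2 2.3
   vertex 1.2 1.8 2.7
   vertex 1.9 0.2 1.3
  endloop
 endfacet
 facet normal -0.271 0.604 0.750
  outer loop
   vertex 2.0 3.4 1.7
   vertex 0.4 3.8 0.8
   vertex 1.2 1.8 2.7
  endloop
 endfacet
 facet normal 0.037 0.516 0.856
  outer loop
   vertex 2.0 3.4 1.7
   vertex 1.2 1.8 2.7
   vertex 3.0 2.5 2.2
  endloop
 endfacet
 facet normal 0.505 0.579 -0.640
  outer loop
   vertex 2.0 3.4 1.7
   vertex 3.7 0.7 0.6
   vertex 0.4 3.8 0.8
  endloop
 endfacet
 facet normal 0.717 0.598 -0.359
  outer loop
   vertex 2.0 3.4 1.7
   vertex 3.0 2.5 2.2
   vertex 3.7 0.7 0.6
  endloop
 endfacet
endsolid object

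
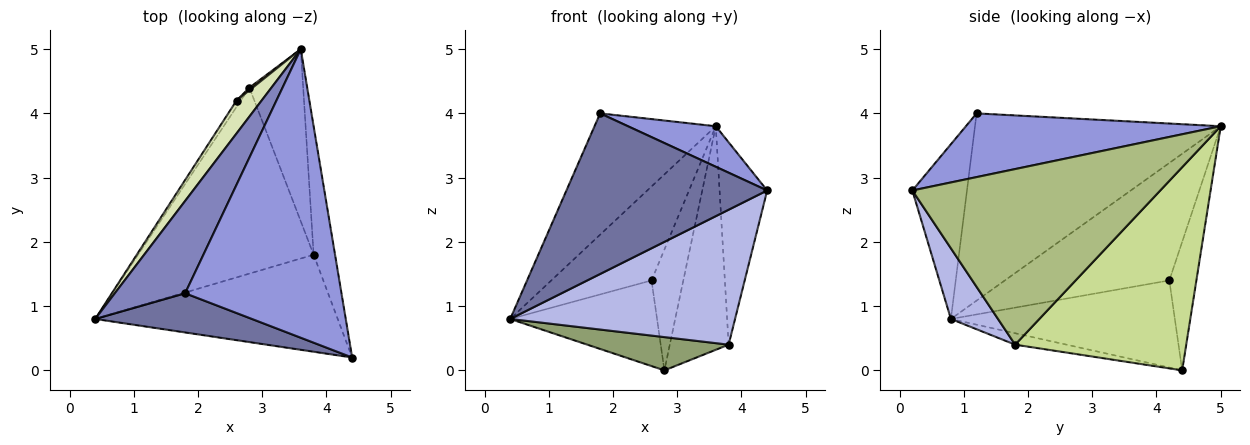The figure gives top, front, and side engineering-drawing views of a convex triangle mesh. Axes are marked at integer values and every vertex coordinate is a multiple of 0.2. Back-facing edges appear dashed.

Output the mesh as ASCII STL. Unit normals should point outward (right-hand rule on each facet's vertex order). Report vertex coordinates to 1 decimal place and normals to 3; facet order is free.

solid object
 facet normal -0.255 -0.939 0.229
  outer loop
   vertex 1.8 1.2 4.0
   vertex 0.4 0.8 0.8
   vertex 4.4 0.2 2.8
  endloop
 endfacet
 facet normal -0.850 0.419 0.319
  outer loop
   vertex 1.8 1.2 4.0
   vertex 3.6 5.0 3.8
   vertex 0.4 0.8 0.8
  endloop
 endfacet
 facet normal 0.374 -0.129 0.918
  outer loop
   vertex 1.8 1.2 4.0
   vertex 4.4 0.2 2.8
   vertex 3.6 5.0 3.8
  endloop
 endfacet
 facet normal 0.168 -0.800 -0.576
  outer loop
   vertex 3.8 1.8 0.4
   vertex 4.4 0.2 2.8
   vertex 0.4 0.8 0.8
  endloop
 endfacet
 facet normal -0.064 -0.176 -0.982
  outer loop
   vertex 3.8 1.8 0.4
   vertex 0.4 0.8 0.8
   vertex 2.8 4.4 0.0
  endloop
 endfacet
 facet normal 0.975 0.187 -0.119
  outer loop
   vertex 3.8 1.8 0.4
   vertex 3.6 5.0 3.8
   vertex 4.4 0.2 2.8
  endloop
 endfacet
 facet normal 0.917 0.315 -0.243
  outer loop
   vertex 3.8 1.8 0.4
   vertex 2.8 4.4 0.0
   vertex 3.6 5.0 3.8
  endloop
 endfacet
 facet normal -0.840 0.512 0.179
  outer loop
   vertex 2.6 4.2 1.4
   vertex 0.4 0.8 0.8
   vertex 3.6 5.0 3.8
  endloop
 endfacet
 facet normal -0.836 0.548 -0.041
  outer loop
   vertex 2.6 4.2 1.4
   vertex 2.8 4.4 0.0
   vertex 0.4 0.8 0.8
  endloop
 endfacet
 facet normal -0.648 0.761 0.016
  outer loop
   vertex 2.6 4.2 1.4
   vertex 3.6 5.0 3.8
   vertex 2.8 4.4 0.0
  endloop
 endfacet
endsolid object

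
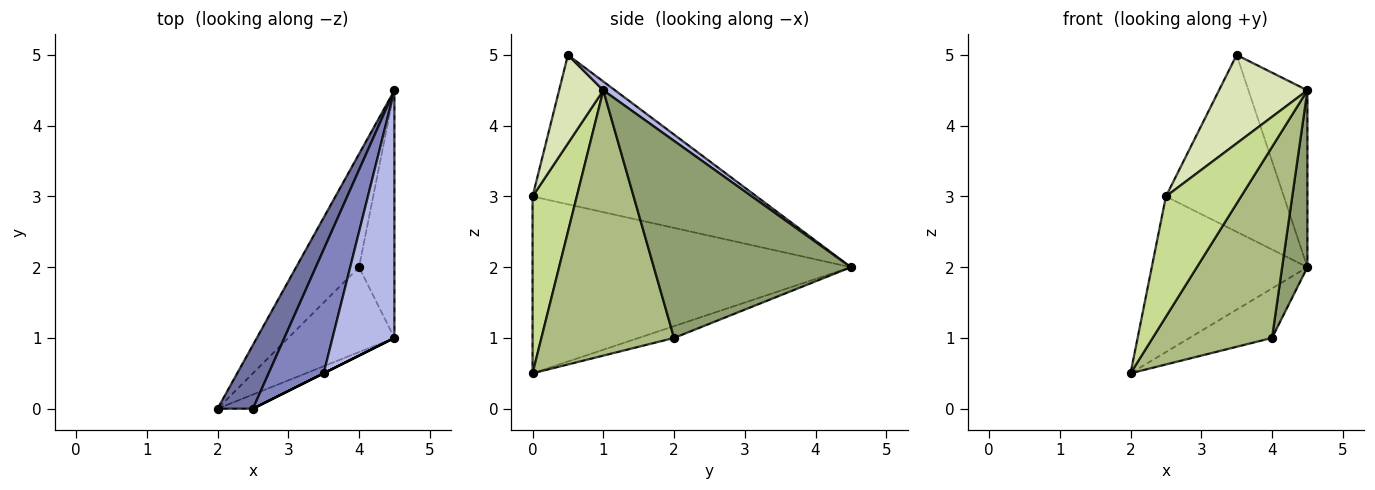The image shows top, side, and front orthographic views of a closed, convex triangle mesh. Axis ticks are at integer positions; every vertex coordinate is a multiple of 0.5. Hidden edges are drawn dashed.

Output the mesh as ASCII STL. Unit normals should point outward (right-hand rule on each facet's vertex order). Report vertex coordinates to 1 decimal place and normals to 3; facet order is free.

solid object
 facet normal -0.884 0.432 0.177
  outer loop
   vertex 2.5 0.0 3.0
   vertex 4.5 4.5 2.0
   vertex 2.0 0.0 0.5
  endloop
 endfacet
 facet normal -0.841 0.443 0.310
  outer loop
   vertex 2.5 0.0 3.0
   vertex 3.5 0.5 5.0
   vertex 4.5 4.5 2.0
  endloop
 endfacet
 facet normal -0.169 0.395 -0.903
  outer loop
   vertex 4.0 2.0 1.0
   vertex 2.0 0.0 0.5
   vertex 4.5 4.5 2.0
  endloop
 endfacet
 facet normal 0.115 0.577 0.808
  outer loop
   vertex 4.5 1.0 4.5
   vertex 4.5 4.5 2.0
   vertex 3.5 0.5 5.0
  endloop
 endfacet
 facet normal 0.977 -0.125 -0.175
  outer loop
   vertex 4.5 1.0 4.5
   vertex 4.0 2.0 1.0
   vertex 4.5 4.5 2.0
  endloop
 endfacet
 facet normal 0.712 -0.641 -0.285
  outer loop
   vertex 4.5 1.0 4.5
   vertex 2.0 0.0 0.5
   vertex 4.0 2.0 1.0
  endloop
 endfacet
 facet normal 0.504 -0.858 -0.101
  outer loop
   vertex 4.5 1.0 4.5
   vertex 2.5 0.0 3.0
   vertex 2.0 0.0 0.5
  endloop
 endfacet
 facet normal 0.447 -0.894 0.000
  outer loop
   vertex 4.5 1.0 4.5
   vertex 3.5 0.5 5.0
   vertex 2.5 0.0 3.0
  endloop
 endfacet
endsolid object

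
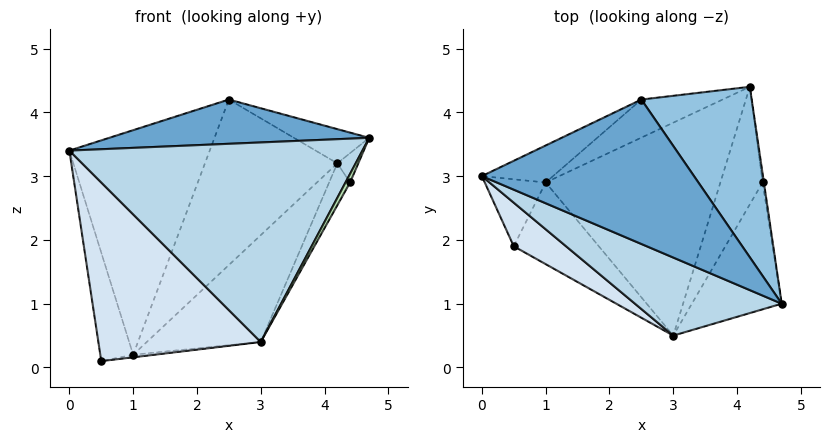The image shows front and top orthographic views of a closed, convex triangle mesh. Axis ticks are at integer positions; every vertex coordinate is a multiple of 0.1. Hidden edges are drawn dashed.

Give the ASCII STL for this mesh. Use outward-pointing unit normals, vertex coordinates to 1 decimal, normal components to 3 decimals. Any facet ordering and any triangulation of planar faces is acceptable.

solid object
 facet normal -0.163 -0.289 0.943
  outer loop
   vertex 2.5 4.2 4.2
   vertex 0.0 3.0 3.4
   vertex 4.7 1.0 3.6
  endloop
 endfacet
 facet normal 0.484 0.172 0.858
  outer loop
   vertex 2.5 4.2 4.2
   vertex 4.7 1.0 3.6
   vertex 4.2 4.4 3.2
  endloop
 endfacet
 facet normal -0.381 -0.861 0.337
  outer loop
   vertex 3.0 0.5 0.4
   vertex 4.7 1.0 3.6
   vertex 0.0 3.0 3.4
  endloop
 endfacet
 facet normal -0.497 -0.843 0.206
  outer loop
   vertex 3.0 0.5 0.4
   vertex 0.0 3.0 3.4
   vertex 0.5 1.9 0.1
  endloop
 endfacet
 facet normal -0.239 0.946 -0.218
  outer loop
   vertex 1.0 2.9 0.2
   vertex 2.5 4.2 4.2
   vertex 4.2 4.4 3.2
  endloop
 endfacet
 facet normal 0.532 0.380 -0.757
  outer loop
   vertex 1.0 2.9 0.2
   vertex 4.2 4.4 3.2
   vertex 3.0 0.5 0.4
  endloop
 endfacet
 facet normal 0.136 0.031 -0.990
  outer loop
   vertex 1.0 2.9 0.2
   vertex 3.0 0.5 0.4
   vertex 0.5 1.9 0.1
  endloop
 endfacet
 facet normal -0.847 0.452 -0.279
  outer loop
   vertex 1.0 2.9 0.2
   vertex 0.5 1.9 0.1
   vertex 0.0 3.0 3.4
  endloop
 endfacet
 facet normal -0.388 0.909 -0.150
  outer loop
   vertex 1.0 2.9 0.2
   vertex 0.0 3.0 3.4
   vertex 2.5 4.2 4.2
  endloop
 endfacet
 facet normal 0.989 0.140 -0.043
  outer loop
   vertex 4.4 2.9 2.9
   vertex 4.2 4.4 3.2
   vertex 4.7 1.0 3.6
  endloop
 endfacet
 facet normal 0.885 -0.032 -0.465
  outer loop
   vertex 4.4 2.9 2.9
   vertex 4.7 1.0 3.6
   vertex 3.0 0.5 0.4
  endloop
 endfacet
 facet normal 0.742 0.225 -0.632
  outer loop
   vertex 4.4 2.9 2.9
   vertex 3.0 0.5 0.4
   vertex 4.2 4.4 3.2
  endloop
 endfacet
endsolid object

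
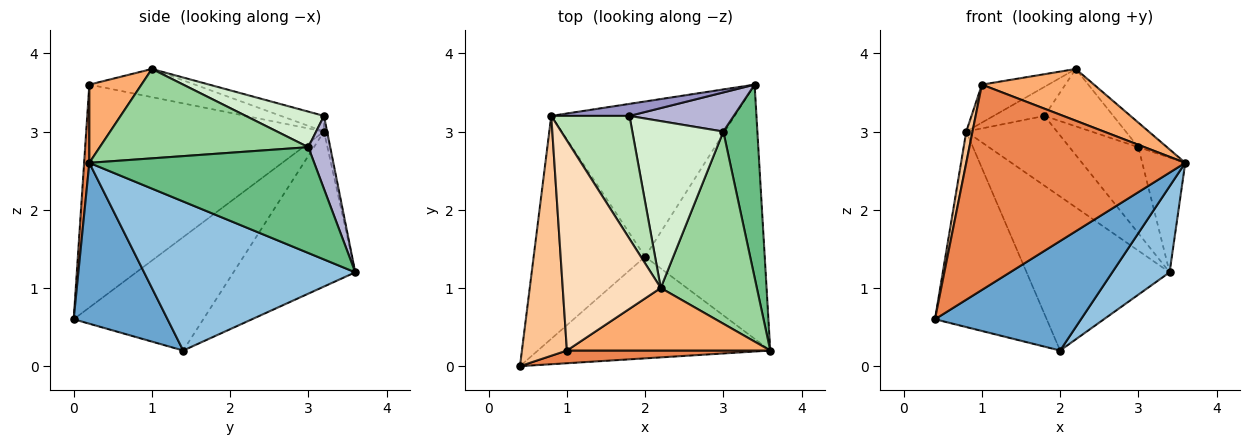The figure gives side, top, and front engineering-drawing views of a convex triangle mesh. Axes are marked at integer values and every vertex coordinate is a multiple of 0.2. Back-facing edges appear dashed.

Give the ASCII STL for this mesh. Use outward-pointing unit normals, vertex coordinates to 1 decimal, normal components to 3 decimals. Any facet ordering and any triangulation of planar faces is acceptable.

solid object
 facet normal 0.426 -0.663 -0.616
  outer loop
   vertex 2.0 1.4 0.2
   vertex 3.6 0.2 2.6
   vertex 0.4 0.0 0.6
  endloop
 endfacet
 facet normal 0.763 -0.207 -0.612
  outer loop
   vertex 2.0 1.4 0.2
   vertex 3.4 3.6 1.2
   vertex 3.6 0.2 2.6
  endloop
 endfacet
 facet normal -0.608 0.524 -0.597
  outer loop
   vertex 2.0 1.4 0.2
   vertex 0.4 0.0 0.6
   vertex 0.8 3.2 3.0
  endloop
 endfacet
 facet normal -0.514 0.604 -0.609
  outer loop
   vertex 2.0 1.4 0.2
   vertex 0.8 3.2 3.0
   vertex 3.4 3.6 1.2
  endloop
 endfacet
 facet normal 0.024 -0.998 0.062
  outer loop
   vertex 1.0 0.2 3.6
   vertex 0.4 0.0 0.6
   vertex 3.6 0.2 2.6
  endloop
 endfacet
 facet normal 0.284 -0.611 0.739
  outer loop
   vertex 1.0 0.2 3.6
   vertex 3.6 0.2 2.6
   vertex 2.2 1.0 3.8
  endloop
 endfacet
 facet normal -0.980 -0.026 0.198
  outer loop
   vertex 1.0 0.2 3.6
   vertex 0.8 3.2 3.0
   vertex 0.4 0.0 0.6
  endloop
 endfacet
 facet normal -0.272 0.171 0.947
  outer loop
   vertex 1.0 0.2 3.6
   vertex 2.2 1.0 3.8
   vertex 0.8 3.2 3.0
  endloop
 endfacet
 facet normal 0.937 0.179 0.301
  outer loop
   vertex 3.0 3.0 2.8
   vertex 3.6 0.2 2.6
   vertex 3.4 3.6 1.2
  endloop
 endfacet
 facet normal 0.678 0.093 0.729
  outer loop
   vertex 3.0 3.0 2.8
   vertex 2.2 1.0 3.8
   vertex 3.6 0.2 2.6
  endloop
 endfacet
 facet normal -0.191 0.226 0.955
  outer loop
   vertex 1.8 3.2 3.2
   vertex 0.8 3.2 3.0
   vertex 2.2 1.0 3.8
  endloop
 endfacet
 facet normal 0.347 0.305 0.887
  outer loop
   vertex 1.8 3.2 3.2
   vertex 2.2 1.0 3.8
   vertex 3.0 3.0 2.8
  endloop
 endfacet
 facet normal -0.034 0.985 0.170
  outer loop
   vertex 1.8 3.2 3.2
   vertex 3.4 3.6 1.2
   vertex 0.8 3.2 3.0
  endloop
 endfacet
 facet normal 0.278 0.874 0.397
  outer loop
   vertex 1.8 3.2 3.2
   vertex 3.0 3.0 2.8
   vertex 3.4 3.6 1.2
  endloop
 endfacet
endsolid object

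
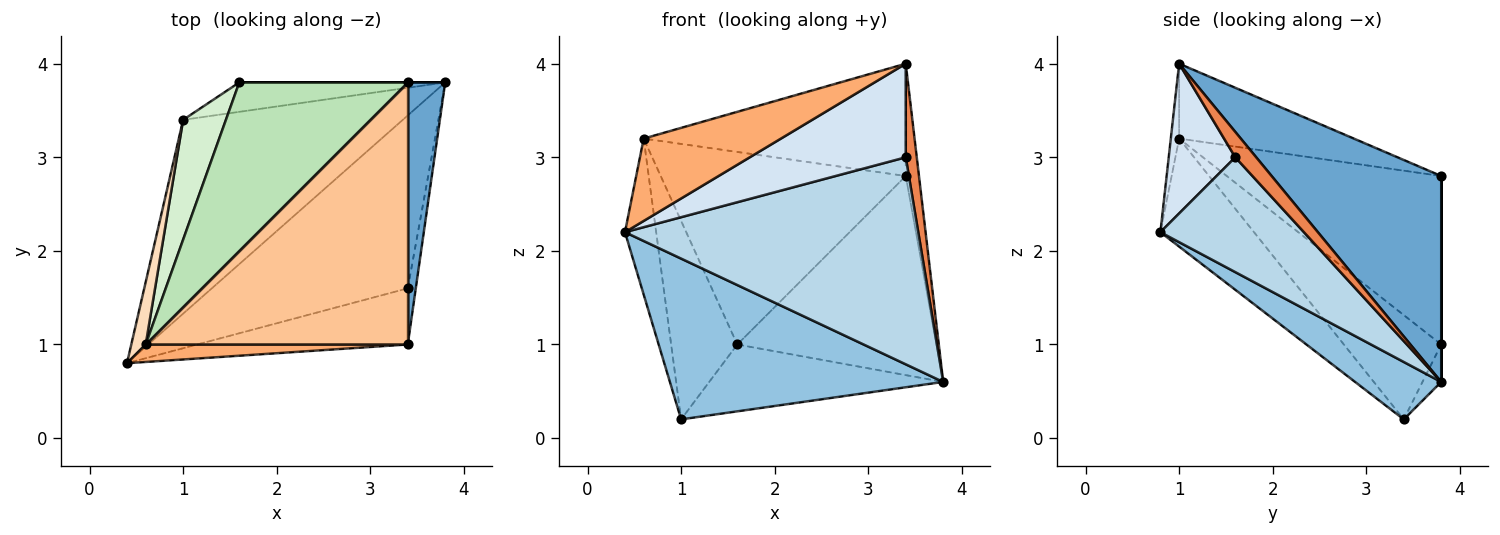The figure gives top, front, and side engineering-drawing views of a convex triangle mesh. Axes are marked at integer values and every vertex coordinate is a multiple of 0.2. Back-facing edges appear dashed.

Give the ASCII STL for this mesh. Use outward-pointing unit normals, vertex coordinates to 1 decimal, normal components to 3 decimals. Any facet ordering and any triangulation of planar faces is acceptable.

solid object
 facet normal 0.981 0.076 0.178
  outer loop
   vertex 3.4 3.8 2.8
   vertex 3.4 1.0 4.0
   vertex 3.8 3.8 0.6
  endloop
 endfacet
 facet normal 0.197 -0.626 -0.755
  outer loop
   vertex 1.0 3.4 0.2
   vertex 3.8 3.8 0.6
   vertex 0.4 0.8 2.2
  endloop
 endfacet
 facet normal 0.352 -0.719 -0.600
  outer loop
   vertex 3.4 1.6 3.0
   vertex 0.4 0.8 2.2
   vertex 3.8 3.8 0.6
  endloop
 endfacet
 facet normal 0.344 -0.805 -0.483
  outer loop
   vertex 3.4 1.6 3.0
   vertex 3.4 1.0 4.0
   vertex 0.4 0.8 2.2
  endloop
 endfacet
 facet normal 0.852 -0.449 -0.269
  outer loop
   vertex 3.4 1.6 3.0
   vertex 3.8 3.8 0.6
   vertex 3.4 1.0 4.0
  endloop
 endfacet
 facet normal -0.059 -0.977 0.207
  outer loop
   vertex 0.6 1.0 3.2
   vertex 0.4 0.8 2.2
   vertex 3.4 1.0 4.0
  endloop
 endfacet
 facet normal -0.254 0.381 0.889
  outer loop
   vertex 0.6 1.0 3.2
   vertex 3.4 1.0 4.0
   vertex 3.4 3.8 2.8
  endloop
 endfacet
 facet normal -0.941 0.314 0.125
  outer loop
   vertex 0.6 1.0 3.2
   vertex 1.0 3.4 0.2
   vertex 0.4 0.8 2.2
  endloop
 endfacet
 facet normal 0.000 1.000 0.000
  outer loop
   vertex 1.6 3.8 1.0
   vertex 3.4 3.8 2.8
   vertex 3.8 3.8 0.6
  endloop
 endfacet
 facet normal -0.073 0.913 -0.402
  outer loop
   vertex 1.6 3.8 1.0
   vertex 3.8 3.8 0.6
   vertex 1.0 3.4 0.2
  endloop
 endfacet
 facet normal -0.550 0.629 0.550
  outer loop
   vertex 1.6 3.8 1.0
   vertex 0.6 1.0 3.2
   vertex 3.4 3.8 2.8
  endloop
 endfacet
 facet normal -0.783 0.532 0.321
  outer loop
   vertex 1.6 3.8 1.0
   vertex 1.0 3.4 0.2
   vertex 0.6 1.0 3.2
  endloop
 endfacet
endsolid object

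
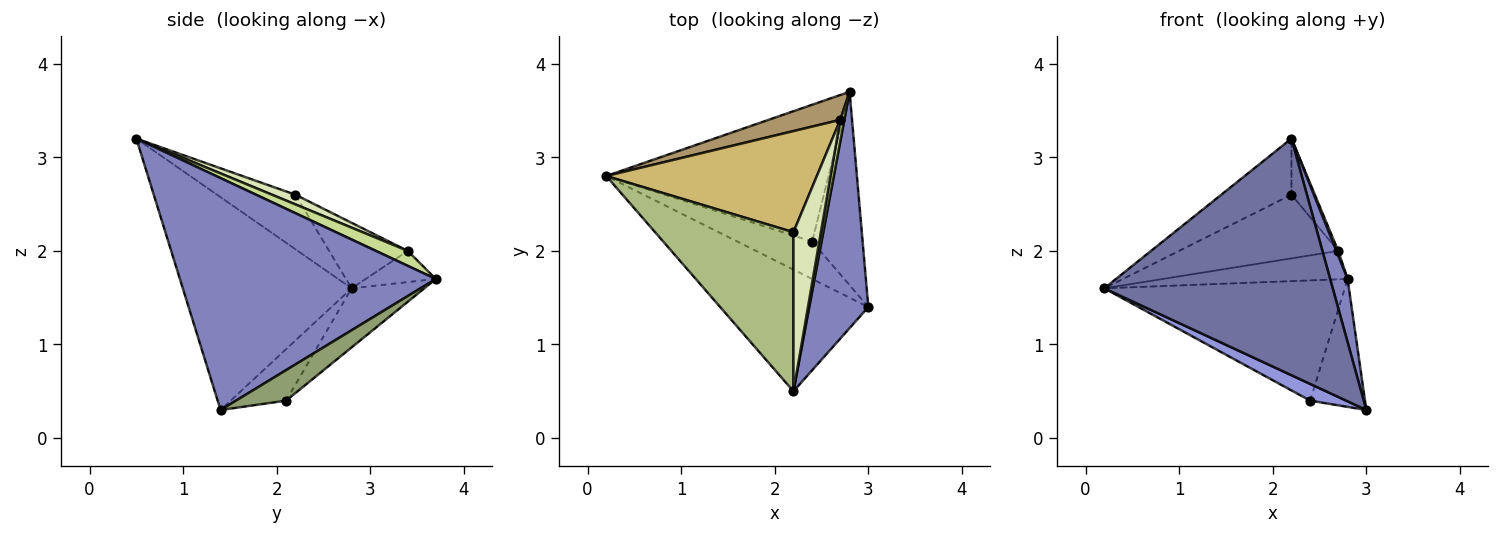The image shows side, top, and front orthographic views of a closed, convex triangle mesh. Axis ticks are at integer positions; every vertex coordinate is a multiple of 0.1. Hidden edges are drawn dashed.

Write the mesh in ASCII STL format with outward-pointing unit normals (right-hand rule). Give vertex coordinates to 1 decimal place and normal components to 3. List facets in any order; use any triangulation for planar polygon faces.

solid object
 facet normal -0.549 -0.743 -0.382
  outer loop
   vertex 2.2 0.5 3.2
   vertex 0.2 2.8 1.6
   vertex 3.0 1.4 0.3
  endloop
 endfacet
 facet normal 0.967 -0.066 0.246
  outer loop
   vertex 2.2 0.5 3.2
   vertex 3.0 1.4 0.3
   vertex 2.8 3.7 1.7
  endloop
 endfacet
 facet normal -0.532 -0.345 -0.773
  outer loop
   vertex 2.4 2.1 0.4
   vertex 3.0 1.4 0.3
   vertex 0.2 2.8 1.6
  endloop
 endfacet
 facet normal -0.196 0.647 -0.737
  outer loop
   vertex 2.4 2.1 0.4
   vertex 0.2 2.8 1.6
   vertex 2.8 3.7 1.7
  endloop
 endfacet
 facet normal 0.450 0.492 -0.745
  outer loop
   vertex 2.4 2.1 0.4
   vertex 2.8 3.7 1.7
   vertex 3.0 1.4 0.3
  endloop
 endfacet
 facet normal -0.348 0.312 0.884
  outer loop
   vertex 2.2 2.2 2.6
   vertex 0.2 2.8 1.6
   vertex 2.2 0.5 3.2
  endloop
 endfacet
 facet normal 0.963 -0.057 0.264
  outer loop
   vertex 2.7 3.4 2.0
   vertex 2.2 0.5 3.2
   vertex 2.8 3.7 1.7
  endloop
 endfacet
 facet normal 0.316 0.316 0.895
  outer loop
   vertex 2.7 3.4 2.0
   vertex 2.2 2.2 2.6
   vertex 2.2 0.5 3.2
  endloop
 endfacet
 facet normal -0.275 0.724 0.632
  outer loop
   vertex 2.7 3.4 2.0
   vertex 2.8 3.7 1.7
   vertex 0.2 2.8 1.6
  endloop
 endfacet
 facet normal -0.255 0.515 0.818
  outer loop
   vertex 2.7 3.4 2.0
   vertex 0.2 2.8 1.6
   vertex 2.2 2.2 2.6
  endloop
 endfacet
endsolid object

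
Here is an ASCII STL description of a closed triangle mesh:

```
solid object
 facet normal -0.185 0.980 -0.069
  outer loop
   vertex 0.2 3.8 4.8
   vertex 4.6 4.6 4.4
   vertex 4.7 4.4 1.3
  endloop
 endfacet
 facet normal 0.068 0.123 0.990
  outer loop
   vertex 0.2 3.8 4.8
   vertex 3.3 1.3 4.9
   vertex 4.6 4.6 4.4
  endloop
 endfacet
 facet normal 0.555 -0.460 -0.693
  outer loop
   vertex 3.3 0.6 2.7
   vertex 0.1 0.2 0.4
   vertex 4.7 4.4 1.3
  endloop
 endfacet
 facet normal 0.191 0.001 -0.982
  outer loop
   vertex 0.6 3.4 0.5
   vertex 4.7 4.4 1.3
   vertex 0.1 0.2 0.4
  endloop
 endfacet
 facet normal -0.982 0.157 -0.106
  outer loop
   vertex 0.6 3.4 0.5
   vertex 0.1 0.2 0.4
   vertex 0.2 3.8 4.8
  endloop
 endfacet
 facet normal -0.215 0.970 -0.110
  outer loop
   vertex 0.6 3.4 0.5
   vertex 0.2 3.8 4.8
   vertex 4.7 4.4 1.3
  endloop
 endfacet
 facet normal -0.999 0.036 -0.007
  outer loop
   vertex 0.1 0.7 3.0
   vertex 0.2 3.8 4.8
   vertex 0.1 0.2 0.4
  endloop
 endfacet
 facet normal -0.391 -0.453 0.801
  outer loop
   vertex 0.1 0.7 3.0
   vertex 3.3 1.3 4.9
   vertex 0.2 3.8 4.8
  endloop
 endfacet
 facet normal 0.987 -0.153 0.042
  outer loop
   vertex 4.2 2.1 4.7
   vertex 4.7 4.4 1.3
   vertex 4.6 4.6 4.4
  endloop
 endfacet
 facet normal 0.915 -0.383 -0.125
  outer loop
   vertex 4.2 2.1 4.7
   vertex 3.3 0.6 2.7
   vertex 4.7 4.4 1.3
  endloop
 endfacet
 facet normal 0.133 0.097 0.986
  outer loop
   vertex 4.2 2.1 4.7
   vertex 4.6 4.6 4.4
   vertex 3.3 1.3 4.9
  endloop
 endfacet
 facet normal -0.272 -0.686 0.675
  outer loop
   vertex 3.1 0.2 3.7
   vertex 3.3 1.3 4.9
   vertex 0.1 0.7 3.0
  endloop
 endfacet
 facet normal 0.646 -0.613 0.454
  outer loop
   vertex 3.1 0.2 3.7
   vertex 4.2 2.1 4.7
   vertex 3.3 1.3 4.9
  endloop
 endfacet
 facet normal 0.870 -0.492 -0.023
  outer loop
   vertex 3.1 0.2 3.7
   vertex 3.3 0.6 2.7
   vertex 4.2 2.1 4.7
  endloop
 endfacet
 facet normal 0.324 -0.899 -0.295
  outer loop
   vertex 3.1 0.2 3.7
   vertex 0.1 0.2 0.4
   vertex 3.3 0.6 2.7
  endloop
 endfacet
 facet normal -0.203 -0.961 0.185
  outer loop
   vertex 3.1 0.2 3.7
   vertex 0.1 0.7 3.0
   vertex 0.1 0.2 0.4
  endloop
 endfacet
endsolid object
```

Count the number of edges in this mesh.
24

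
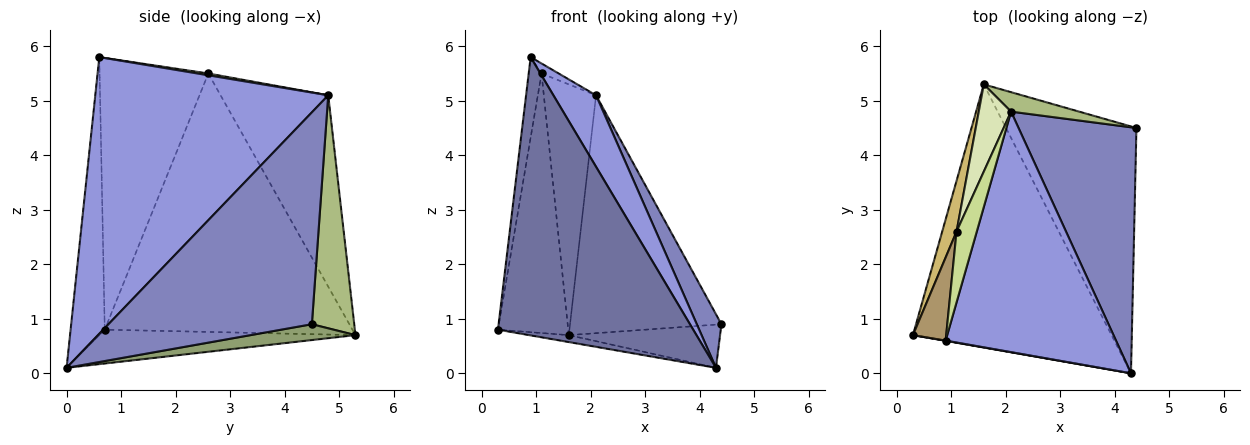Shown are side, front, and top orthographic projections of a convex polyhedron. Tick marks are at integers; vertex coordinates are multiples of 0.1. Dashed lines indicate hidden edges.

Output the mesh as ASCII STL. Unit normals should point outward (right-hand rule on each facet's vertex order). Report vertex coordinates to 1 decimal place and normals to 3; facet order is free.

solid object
 facet normal -0.172 -0.985 0.001
  outer loop
   vertex 0.9 0.6 5.8
   vertex 0.3 0.7 0.8
   vertex 4.3 0.0 0.1
  endloop
 endfacet
 facet normal 0.869 -0.105 0.483
  outer loop
   vertex 2.1 4.8 5.1
   vertex 4.3 0.0 0.1
   vertex 4.4 4.5 0.9
  endloop
 endfacet
 facet normal 0.841 -0.154 0.518
  outer loop
   vertex 2.1 4.8 5.1
   vertex 0.9 0.6 5.8
   vertex 4.3 0.0 0.1
  endloop
 endfacet
 facet normal -0.168 0.026 -0.985
  outer loop
   vertex 1.6 5.3 0.7
   vertex 4.3 0.0 0.1
   vertex 0.3 0.7 0.8
  endloop
 endfacet
 facet normal 0.119 0.171 -0.978
  outer loop
   vertex 1.6 5.3 0.7
   vertex 4.4 4.5 0.9
   vertex 4.3 0.0 0.1
  endloop
 endfacet
 facet normal 0.269 0.960 0.079
  outer loop
   vertex 1.6 5.3 0.7
   vertex 2.1 4.8 5.1
   vertex 4.4 4.5 0.9
  endloop
 endfacet
 facet normal 0.089 0.139 0.986
  outer loop
   vertex 1.1 2.6 5.5
   vertex 0.9 0.6 5.8
   vertex 2.1 4.8 5.1
  endloop
 endfacet
 facet normal -0.889 0.432 0.150
  outer loop
   vertex 1.1 2.6 5.5
   vertex 2.1 4.8 5.1
   vertex 1.6 5.3 0.7
  endloop
 endfacet
 facet normal -0.986 0.117 0.121
  outer loop
   vertex 1.1 2.6 5.5
   vertex 0.3 0.7 0.8
   vertex 0.9 0.6 5.8
  endloop
 endfacet
 facet normal -0.961 0.273 0.053
  outer loop
   vertex 1.1 2.6 5.5
   vertex 1.6 5.3 0.7
   vertex 0.3 0.7 0.8
  endloop
 endfacet
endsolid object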